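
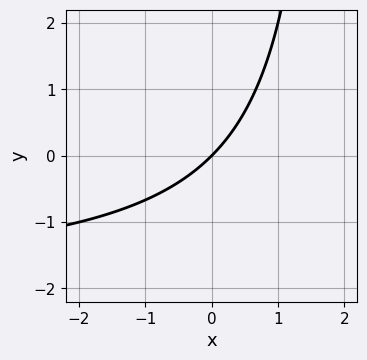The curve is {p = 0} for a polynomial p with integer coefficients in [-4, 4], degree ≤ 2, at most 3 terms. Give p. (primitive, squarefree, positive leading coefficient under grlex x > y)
x*y + 2*x - 2*y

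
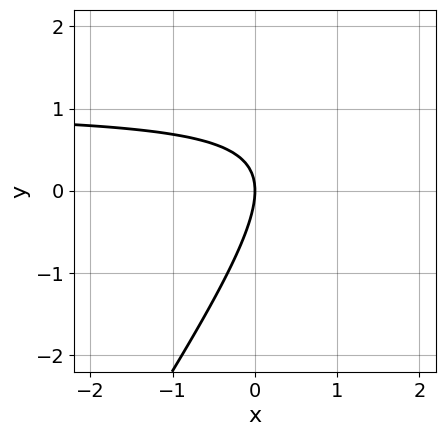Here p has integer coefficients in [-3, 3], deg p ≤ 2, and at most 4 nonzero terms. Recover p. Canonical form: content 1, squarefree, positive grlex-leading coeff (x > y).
1. Degree: a generic line meets the curve in up to 2 points, so deg p = 2.
2. From the axis intercepts and sections: one x-axis crossing is at x = 0; it crosses the y-axis at the gridline y = 0.
3. Assembling these constraints gives the stated polynomial.

3*x*y - 2*y^2 - 3*x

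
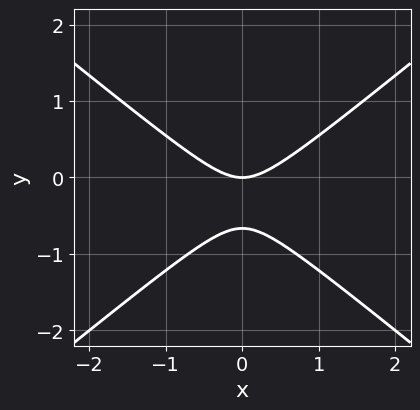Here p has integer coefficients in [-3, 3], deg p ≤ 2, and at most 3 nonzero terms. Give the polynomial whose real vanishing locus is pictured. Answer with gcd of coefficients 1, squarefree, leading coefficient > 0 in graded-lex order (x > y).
(a) deg p = 2. A generic line meets the curve in up to 2 points.
(b) Symmetries: mirror symmetry x ↦ −x ⇒ only even powers of x.
(c) From the axis intercepts and sections: one x-axis crossing is at x = 0; it meets the y-axis at y = 0 (among the integer gridlines).
(d) Assembling these constraints gives the stated polynomial.

2*x^2 - 3*y^2 - 2*y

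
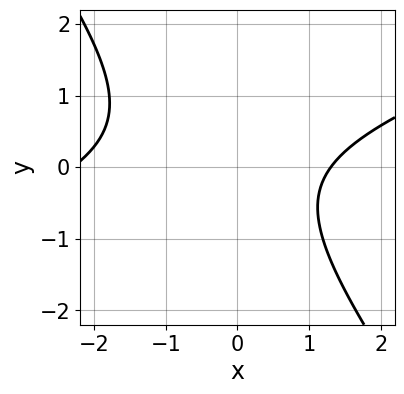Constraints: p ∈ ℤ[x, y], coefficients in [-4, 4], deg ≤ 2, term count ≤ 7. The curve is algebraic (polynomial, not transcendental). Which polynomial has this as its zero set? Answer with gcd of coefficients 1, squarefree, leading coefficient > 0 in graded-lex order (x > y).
x^2 - 2*x*y - 2*y^2 + x - 3

First, deg p = 2. The shape is more complex than any degree-1 curve.
Then, checking where it meets the axes: no y-intercept at any integer in the box.
Finally, assembling these constraints gives the stated polynomial.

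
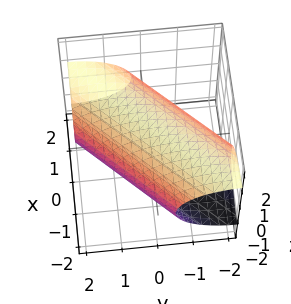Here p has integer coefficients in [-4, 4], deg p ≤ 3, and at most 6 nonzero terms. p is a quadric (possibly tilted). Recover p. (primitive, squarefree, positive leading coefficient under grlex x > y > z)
x^2 - 2*x*y + y^2 + 2*z^2 - 3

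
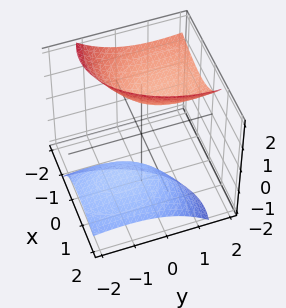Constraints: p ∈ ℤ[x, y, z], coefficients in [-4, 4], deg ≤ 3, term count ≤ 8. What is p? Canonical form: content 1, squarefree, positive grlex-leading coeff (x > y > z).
First, there are 2 components. They look like related sheets of one shape, so recover p as a whole.
Next, degree: no degree-1 surface has this shape, so deg p = 2.
Then, from the visible intercepts: the surface avoids every integer x-axis point in the box; no y-intercept at any integer in the box.
Finally, solving for integer coefficients yields p as stated.

2*x^2 + 3*x*z + y^2 - 2*y*z - z^2 + 2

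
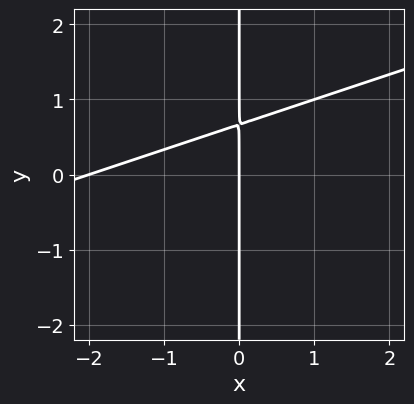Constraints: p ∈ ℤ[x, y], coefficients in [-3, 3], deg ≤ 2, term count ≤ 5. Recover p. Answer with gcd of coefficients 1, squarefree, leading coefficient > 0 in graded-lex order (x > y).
x^2 - 3*x*y + 2*x

1. Degree: no degree-1 curve has this shape, so deg p = 2.
2. From the axis intercepts and sections: every point of the y-axis in the box is on the curve; the x-axis gridline crossings are at x ∈ {-2, 0}.
3. Together with the visible shape, these determine p as stated.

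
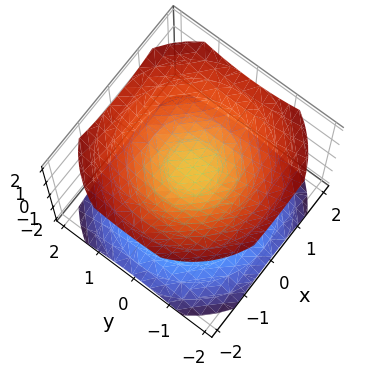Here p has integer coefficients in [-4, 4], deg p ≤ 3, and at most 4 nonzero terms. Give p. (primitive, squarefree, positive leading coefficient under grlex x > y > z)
2*x^2 + 2*y^2 - 3*z^2 + 1

(a) The picture has 2 separate pieces. They look like related sheets of one shape, so recover p as a whole.
(b) Degree: a generic line meets the surface in up to 2 points, so deg p = 2.
(c) Symmetries: every cross-section ⟂ z is a circle, so x, y appear only via x² + y².
(d) Against the integer gridlines: the surface avoids every integer y-axis point in the box; no x-intercept at any integer in the box; a circular section at z = -1 has radius exactly 1.
(e) Fitting integer coefficients to these (and the overall shape) gives p.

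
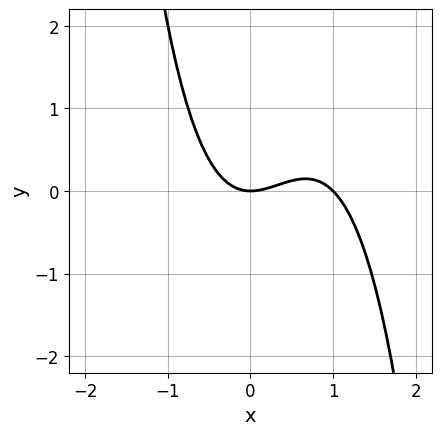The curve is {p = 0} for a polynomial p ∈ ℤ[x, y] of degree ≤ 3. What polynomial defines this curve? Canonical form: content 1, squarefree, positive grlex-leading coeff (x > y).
1. The degree is 3 — no degree-2 curve has this shape.
2. Observable constraints: it meets the y-axis at y = 0 (among the integer gridlines); the x-axis gridline crossings are at x ∈ {0, 1}.
3. Solving for integer coefficients yields p as stated.

x^3 - x^2 + y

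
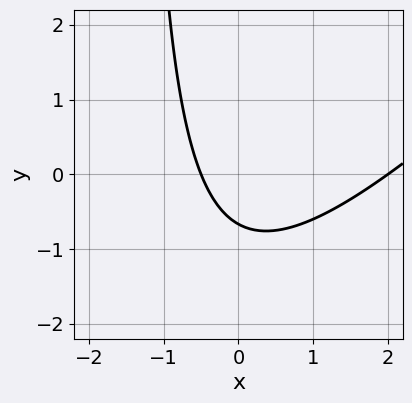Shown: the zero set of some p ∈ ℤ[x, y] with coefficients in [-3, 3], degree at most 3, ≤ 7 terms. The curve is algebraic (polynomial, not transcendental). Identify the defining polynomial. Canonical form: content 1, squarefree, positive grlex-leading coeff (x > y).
2*x^2 - 2*x*y - 3*x - 3*y - 2

(a) The degree is 2 — a generic line meets the curve in up to 2 points.
(b) Observable constraints: one x-axis crossing is at x = 2.
(c) Assembling these constraints gives the stated polynomial.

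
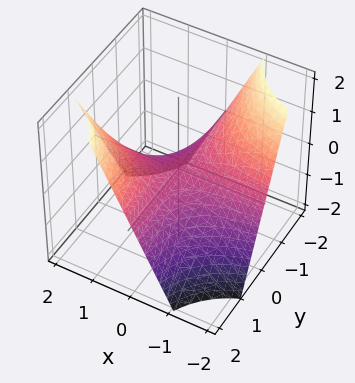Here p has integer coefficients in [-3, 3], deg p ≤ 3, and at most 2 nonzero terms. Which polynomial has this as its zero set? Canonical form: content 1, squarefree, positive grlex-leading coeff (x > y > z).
x*y - z

1. deg p = 2.
2. From the visible intercepts: it crosses the z-axis at the gridline z = 0; every point of the x-axis in the box is on the surface.
3. Solving for integer coefficients yields p as stated.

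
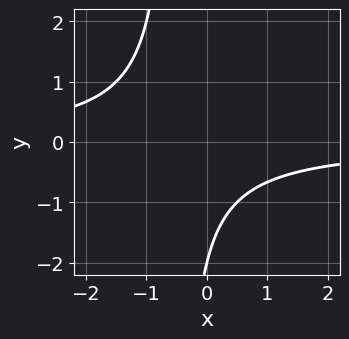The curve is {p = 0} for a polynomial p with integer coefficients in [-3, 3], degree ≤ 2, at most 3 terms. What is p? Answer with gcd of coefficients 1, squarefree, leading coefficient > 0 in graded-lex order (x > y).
1. deg p = 2. A generic line meets the curve in up to 2 points.
2. Observable constraints: it meets the y-axis at y = -2 (among the integer gridlines); the curve avoids every integer x-axis point in the box.
3. The integer polynomial consistent with all of this is the stated p.

2*x*y + y + 2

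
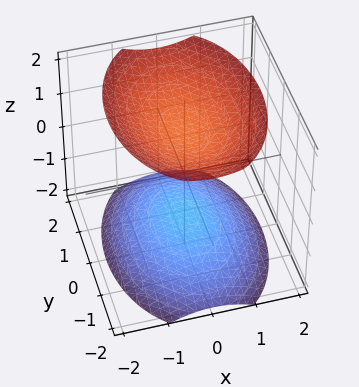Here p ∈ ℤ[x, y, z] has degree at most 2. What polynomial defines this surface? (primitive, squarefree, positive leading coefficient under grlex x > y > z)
First, the picture has 2 separate pieces. They look like related sheets of one shape, so recover p as a whole.
Then, the degree is 2 — two separate bowl-shaped sheets opening away from each other; a quadric.
Next, symmetries: the z ↦ −z reflection is a symmetry, so z appears only in even powers; mirror symmetry y ↦ −y ⇒ only even powers of y; it's symmetric under x → −x, forcing even powers of x.
Next, from the axis intercepts and sections: the surface avoids every integer x-axis point in the box; no y-intercept at any integer in the box.
Finally, the integer polynomial consistent with all of this is the stated p.

2*x^2 + y^2 - 2*z^2 + 3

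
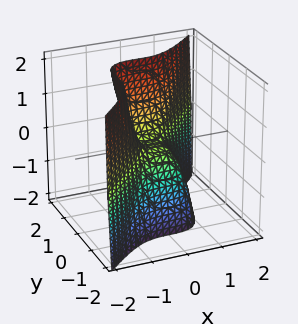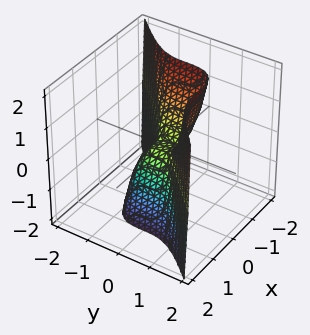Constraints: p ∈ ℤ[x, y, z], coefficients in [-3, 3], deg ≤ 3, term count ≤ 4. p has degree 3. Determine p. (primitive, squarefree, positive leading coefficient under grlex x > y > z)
Degree: no degree-2 surface has this shape, so deg p = 3.
Reading off the gridlines: one z-axis crossing is at z = 0; it crosses the y-axis at the gridline y = 0; it meets the x-axis at x = 0 (among the integer gridlines).
Fitting integer coefficients to these (and the overall shape) gives p.

2*x^3 - 2*y^3 + z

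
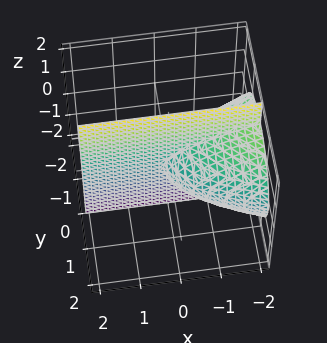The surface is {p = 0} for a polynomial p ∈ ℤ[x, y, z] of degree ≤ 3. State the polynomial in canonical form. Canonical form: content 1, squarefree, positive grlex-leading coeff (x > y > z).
3*y^3 + 3*y*z^2 + 3*x*y + 2*y*z

First, there are 2 components.
Then, the degree is 3 — the shape is more complex than any degree-2 surface.
Next, reading off the gridlines: one y-axis crossing is at y = 0; the visible x-axis segment lies entirely on the surface; the visible z-axis segment lies entirely on the surface.
Finally, putting this together gives p.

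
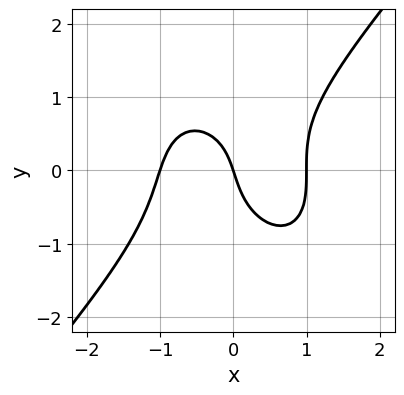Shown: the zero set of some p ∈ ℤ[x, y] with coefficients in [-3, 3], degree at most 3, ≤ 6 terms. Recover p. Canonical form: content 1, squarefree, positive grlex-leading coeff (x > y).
3*x^3 - 2*y^3 + x*y - 3*x - y

(a) The degree is 3 — a generic line meets the curve in up to 3 points.
(b) Reading off the gridlines: among the integer gridlines, it crosses the x-axis at x ∈ {-1, 0, 1}; it meets the y-axis at y = 0 (among the integer gridlines).
(c) Putting this together gives p.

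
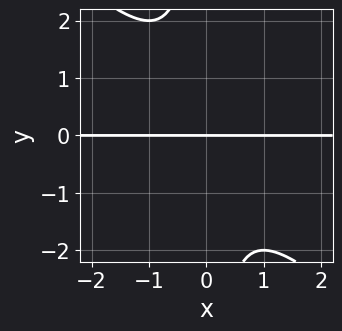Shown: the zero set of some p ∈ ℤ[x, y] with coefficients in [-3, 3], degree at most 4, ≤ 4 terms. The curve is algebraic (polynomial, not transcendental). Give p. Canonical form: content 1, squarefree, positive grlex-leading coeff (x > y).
deg p = 3. A generic line meets the curve in up to 3 points.
From the visible intercepts: it crosses the y-axis at the gridline y = 0; every point of the x-axis in the box is on the curve.
These observations pin down the coefficients.

x^2*y + x*y^2 + y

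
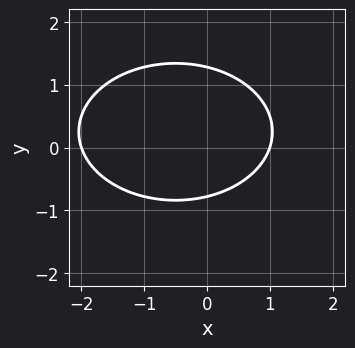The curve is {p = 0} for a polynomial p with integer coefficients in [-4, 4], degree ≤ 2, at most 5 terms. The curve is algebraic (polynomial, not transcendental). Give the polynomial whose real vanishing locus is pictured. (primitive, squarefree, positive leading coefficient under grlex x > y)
x^2 + 2*y^2 + x - y - 2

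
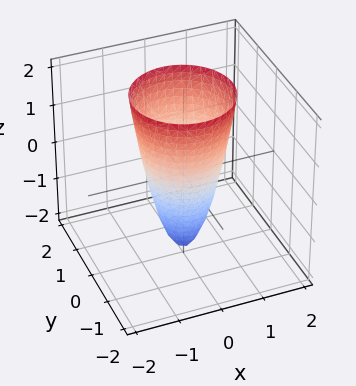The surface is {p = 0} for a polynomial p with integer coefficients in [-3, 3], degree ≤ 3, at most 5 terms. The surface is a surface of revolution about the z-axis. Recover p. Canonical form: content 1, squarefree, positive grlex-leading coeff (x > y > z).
The degree is 2 — the shape is more complex than any degree-1 surface.
Symmetries: rotational symmetry about the z-axis ⇒ p depends on x, y only through x² + y².
From the visible intercepts: a circular section at z = 2 has radius between 1 and 2; it crosses the z-axis at the gridline z = -2.
Assembling these constraints gives the stated polynomial.

3*x^2 + 3*y^2 - z - 2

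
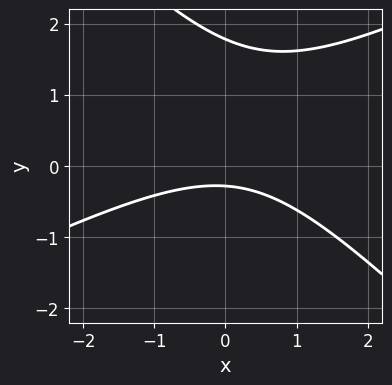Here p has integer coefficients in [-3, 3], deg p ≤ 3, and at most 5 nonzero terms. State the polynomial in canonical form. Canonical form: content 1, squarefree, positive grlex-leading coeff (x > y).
x^2 - x*y - 2*y^2 + 3*y + 1

1. deg p = 2. The shape is more complex than any degree-1 curve.
2. From the axis intercepts and sections: it misses every integer gridline on the x-axis.
3. Together with the visible shape, these determine p as stated.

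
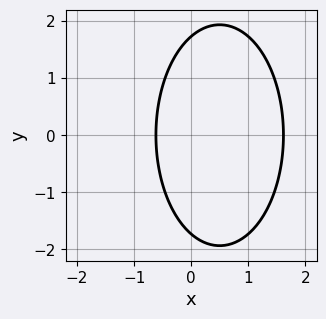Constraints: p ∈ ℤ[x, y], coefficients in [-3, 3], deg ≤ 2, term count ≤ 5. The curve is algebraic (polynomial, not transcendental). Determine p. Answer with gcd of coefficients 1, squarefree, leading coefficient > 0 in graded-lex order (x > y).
3*x^2 + y^2 - 3*x - 3

1. Degree: the shape is more complex than any degree-1 curve, so deg p = 2.
2. Symmetries: the y ↦ −y reflection is a symmetry, so y appears only in even powers.
3. Assembling these constraints gives the stated polynomial.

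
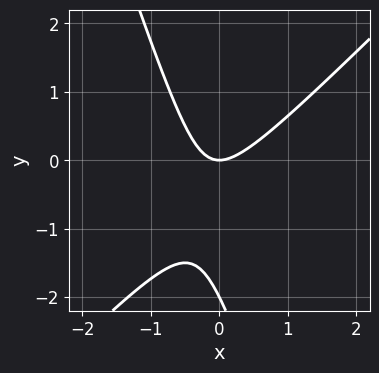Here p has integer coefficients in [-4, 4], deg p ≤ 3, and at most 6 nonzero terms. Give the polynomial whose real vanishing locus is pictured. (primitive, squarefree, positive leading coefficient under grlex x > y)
The degree is 2 — the shape is more complex than any degree-1 curve.
Reading off the gridlines: it crosses the x-axis at the gridline x = 0; the y-axis gridline crossings are at y ∈ {-2, 0}.
These observations pin down the coefficients.

3*x^2 - 2*x*y - y^2 - 2*y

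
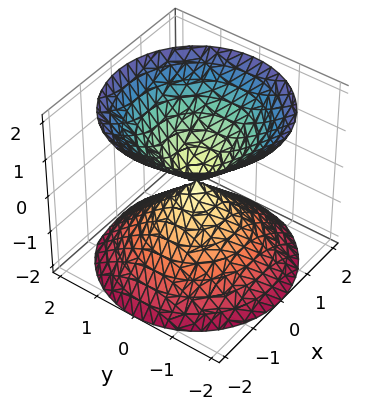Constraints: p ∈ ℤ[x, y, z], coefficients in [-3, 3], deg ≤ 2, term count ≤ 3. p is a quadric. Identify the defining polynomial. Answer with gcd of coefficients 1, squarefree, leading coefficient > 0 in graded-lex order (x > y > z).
1. There are 2 components. They look like related sheets of one shape, so recover p as a whole.
2. The degree is 2 — a double cone through the origin; a quadric.
3. Symmetries: it's symmetric under z → −z, forcing even powers of z; the z-axis is an axis of rotation, so x and y enter only as x² + y².
4. Observable constraints: a circular section at z = 1 has radius exactly 1; it meets the x-axis at x = 0 (among the integer gridlines); one z-axis crossing is at z = 0.
5. Solving for integer coefficients yields p as stated.

x^2 + y^2 - z^2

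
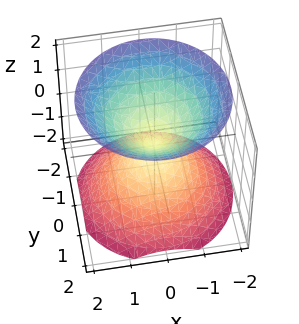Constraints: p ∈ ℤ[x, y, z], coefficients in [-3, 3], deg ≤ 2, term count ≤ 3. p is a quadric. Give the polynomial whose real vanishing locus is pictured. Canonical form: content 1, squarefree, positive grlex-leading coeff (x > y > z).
(a) The picture has 2 separate pieces.
(b) The degree is 2 — a double cone through the origin; a quadric.
(c) Symmetries: it's symmetric under z → −z, forcing even powers of z; every cross-section ⟂ z is a circle, so x, y appear only via x² + y².
(d) Checking where it meets the axes: one x-axis crossing is at x = 0; a circular section at z = 1 has radius exactly 1.
(e) Putting this together gives p.

x^2 + y^2 - z^2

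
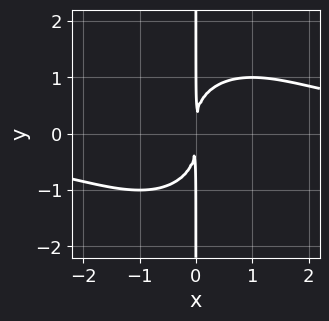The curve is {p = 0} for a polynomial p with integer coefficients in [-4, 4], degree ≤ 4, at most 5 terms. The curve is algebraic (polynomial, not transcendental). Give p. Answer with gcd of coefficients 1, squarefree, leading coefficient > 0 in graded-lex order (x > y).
x^3*y + x*y^3 - 2*x^2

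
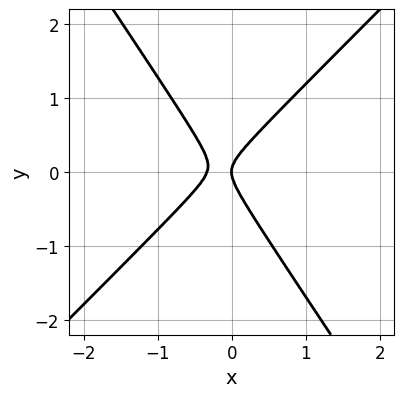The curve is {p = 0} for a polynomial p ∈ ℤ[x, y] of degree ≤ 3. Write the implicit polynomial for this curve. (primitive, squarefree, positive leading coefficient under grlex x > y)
3*x^2 - x*y - 2*y^2 + x

First, degree: no degree-1 curve has this shape, so deg p = 2.
Then, against the integer gridlines: it meets the x-axis at x = 0 (among the integer gridlines); one y-axis crossing is at y = 0.
Finally, the integer polynomial consistent with all of this is the stated p.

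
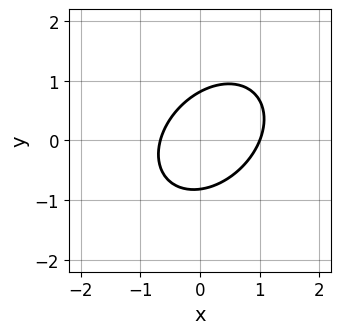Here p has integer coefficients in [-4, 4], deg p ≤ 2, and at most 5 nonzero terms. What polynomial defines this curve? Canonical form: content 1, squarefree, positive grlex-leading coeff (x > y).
First, the degree is 2 — a generic line meets the curve in up to 2 points.
Next, from the visible intercepts: it meets the x-axis at x = 1 (among the integer gridlines).
Finally, assembling these constraints gives the stated polynomial.

3*x^2 - 2*x*y + 3*y^2 - x - 2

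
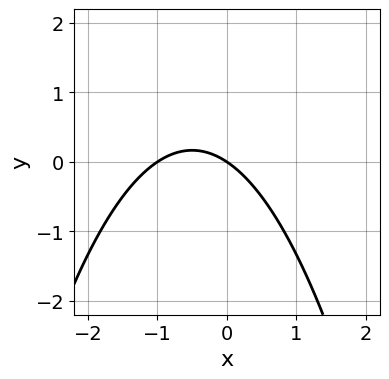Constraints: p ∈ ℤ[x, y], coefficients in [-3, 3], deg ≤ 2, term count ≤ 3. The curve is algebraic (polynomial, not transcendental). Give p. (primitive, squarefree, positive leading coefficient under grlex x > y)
2*x^2 + 2*x + 3*y

(a) deg p = 2. No degree-1 curve has this shape.
(b) From the visible intercepts: it meets the y-axis at y = 0 (among the integer gridlines); the x-axis gridline crossings are at x ∈ {-1, 0}.
(c) Assembling these constraints gives the stated polynomial.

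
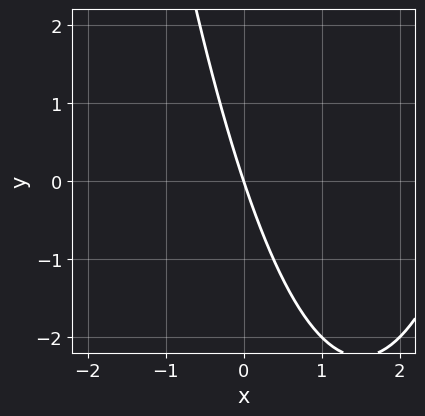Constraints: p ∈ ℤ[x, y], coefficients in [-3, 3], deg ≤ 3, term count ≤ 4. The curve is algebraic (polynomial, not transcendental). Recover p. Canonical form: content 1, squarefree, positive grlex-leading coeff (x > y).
x^2 - 3*x - y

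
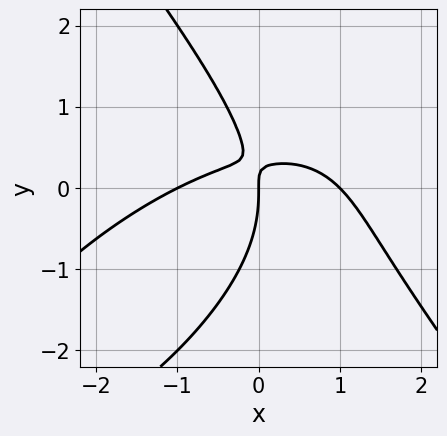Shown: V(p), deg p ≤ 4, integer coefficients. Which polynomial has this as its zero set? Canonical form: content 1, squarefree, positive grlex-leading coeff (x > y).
(a) Degree: no degree-2 curve has this shape, so deg p = 3.
(b) Checking where it meets the axes: one y-axis crossing is at y = 0; among the integer gridlines, it crosses the x-axis at x ∈ {-1, 0, 1}.
(c) These observations pin down the coefficients.

x^3 - x^2*y + y^3 + 3*x*y - x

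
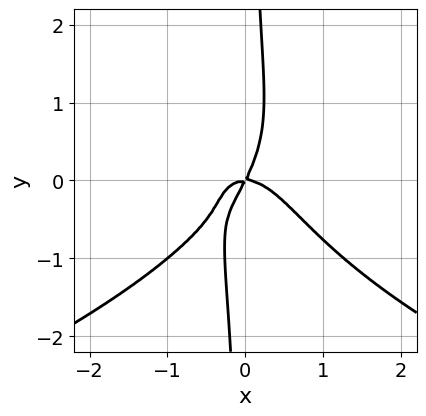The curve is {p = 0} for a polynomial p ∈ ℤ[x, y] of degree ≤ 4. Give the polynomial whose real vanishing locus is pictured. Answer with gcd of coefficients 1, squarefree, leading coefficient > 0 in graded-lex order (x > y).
2*x*y^3 + 3*x^3 + 2*x*y - y^2

deg p = 4. The shape is more complex than any degree-3 curve.
Observable constraints: it meets the y-axis at y = 0 (among the integer gridlines); it crosses the x-axis at the gridline x = 0.
Fitting integer coefficients to these (and the overall shape) gives p.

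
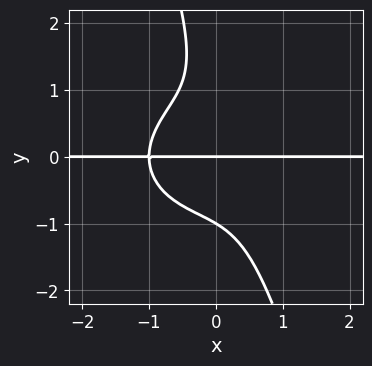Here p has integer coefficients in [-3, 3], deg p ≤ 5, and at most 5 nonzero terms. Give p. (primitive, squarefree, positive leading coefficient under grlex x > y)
1. The degree is 4 — the shape is more complex than any degree-3 curve.
2. Reading off the gridlines: the visible x-axis segment lies entirely on the curve; among the integer gridlines, it crosses the y-axis at y ∈ {-1, 0}.
3. Putting this together gives p.

2*x^3*y + 3*x*y^3 + y^4 - y^3 + 2*y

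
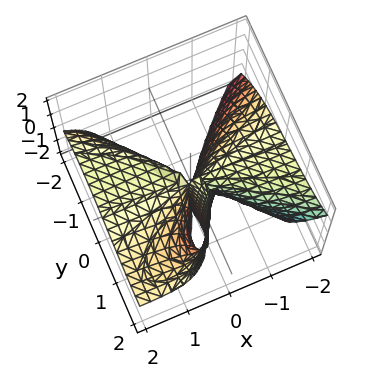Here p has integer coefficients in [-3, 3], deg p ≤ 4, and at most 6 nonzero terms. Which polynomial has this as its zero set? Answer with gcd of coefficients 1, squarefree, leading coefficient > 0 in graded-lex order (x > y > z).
1. deg p = 3. A generic line meets the surface in up to 3 points.
2. From the visible intercepts: one y-axis crossing is at y = 1; every point of the x-axis in the box is on the surface; the visible z-axis segment lies entirely on the surface.
3. Solving for integer coefficients yields p as stated.

3*x^2*z - y^3 + 2*x*y + y^2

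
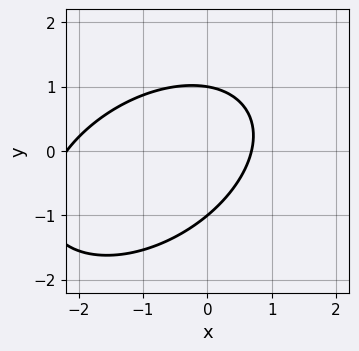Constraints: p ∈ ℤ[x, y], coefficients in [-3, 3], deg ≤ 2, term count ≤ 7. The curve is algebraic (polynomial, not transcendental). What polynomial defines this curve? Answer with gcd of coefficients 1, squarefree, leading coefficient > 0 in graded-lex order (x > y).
2*x^2 - 2*x*y + 3*y^2 + 3*x - 3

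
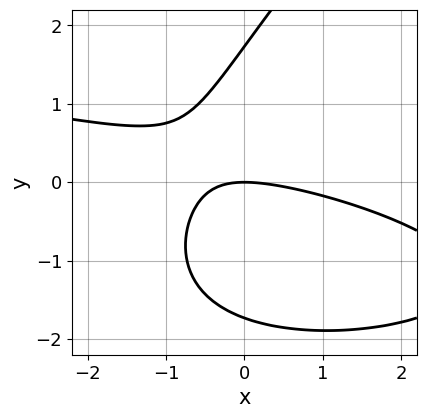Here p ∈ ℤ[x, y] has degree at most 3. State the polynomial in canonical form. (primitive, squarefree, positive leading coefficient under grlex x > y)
Degree: a generic line meets the curve in up to 3 points, so deg p = 3.
Against the integer gridlines: one x-axis crossing is at x = 0; one y-axis crossing is at y = 0.
Assembling these constraints gives the stated polynomial.

x*y^2 - y^3 + x^2 + 3*x*y + 3*y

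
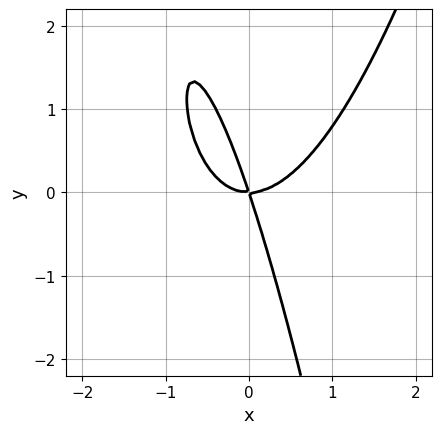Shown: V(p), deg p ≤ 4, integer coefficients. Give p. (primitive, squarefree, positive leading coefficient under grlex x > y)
(a) deg p = 3.
(b) Observable constraints: it crosses the y-axis at the gridline y = 0; it meets the x-axis at x = 0 (among the integer gridlines).
(c) The integer polynomial consistent with all of this is the stated p.

3*x^3 - 3*x*y - y^2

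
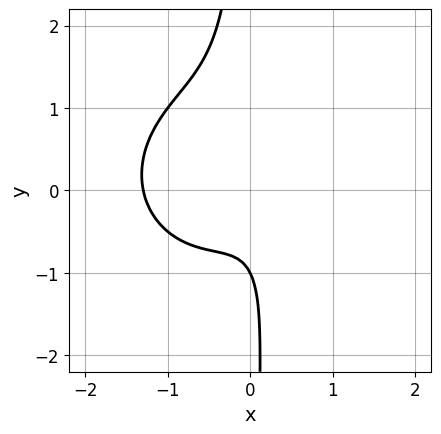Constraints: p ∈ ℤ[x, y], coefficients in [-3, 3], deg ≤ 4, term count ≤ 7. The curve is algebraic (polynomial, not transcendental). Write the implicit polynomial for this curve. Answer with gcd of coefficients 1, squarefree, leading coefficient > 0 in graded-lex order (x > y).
The degree is 3 — a generic line meets the curve in up to 3 points.
Checking where it meets the axes: it crosses the y-axis at the gridline y = -1.
These observations pin down the coefficients.

2*x^3 + 2*x*y^2 + 2*x^2 + y + 1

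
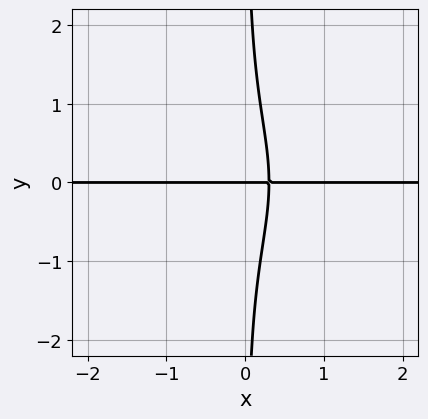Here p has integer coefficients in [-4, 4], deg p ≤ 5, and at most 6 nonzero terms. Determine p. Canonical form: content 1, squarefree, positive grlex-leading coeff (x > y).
2*x*y^3 + x^2*y + 3*x*y - y

(a) deg p = 4.
(b) Checking where it meets the axes: the visible x-axis segment lies entirely on the curve; it meets the y-axis at y = 0 (among the integer gridlines).
(c) Fitting integer coefficients to these (and the overall shape) gives p.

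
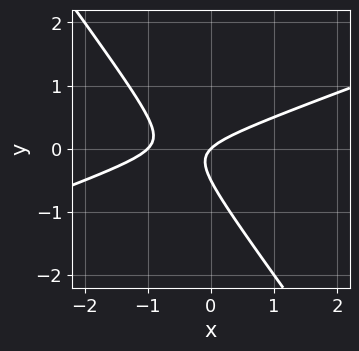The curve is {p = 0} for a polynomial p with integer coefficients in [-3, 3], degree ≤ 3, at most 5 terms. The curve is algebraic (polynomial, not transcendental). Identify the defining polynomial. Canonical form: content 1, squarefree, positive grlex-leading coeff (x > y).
x^2 - 2*x*y - 2*y^2 + x - y

1. The degree is 2 — a generic line meets the curve in up to 2 points.
2. Checking where it meets the axes: the x-axis gridline crossings are at x ∈ {-1, 0}; one y-axis crossing is at y = 0.
3. Solving for integer coefficients yields p as stated.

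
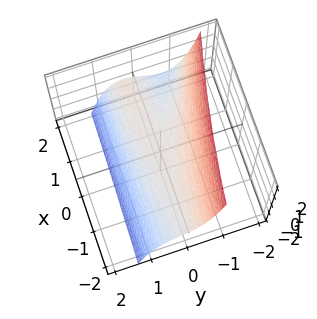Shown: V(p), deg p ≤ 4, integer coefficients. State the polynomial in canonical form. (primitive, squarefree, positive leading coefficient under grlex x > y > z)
x*y^2 + 3*y^3 - x*y + 3*z

The degree is 3 — no degree-2 surface has this shape.
Reading off the gridlines: one y-axis crossing is at y = 0; the visible x-axis segment lies entirely on the surface.
The integer polynomial consistent with all of this is the stated p.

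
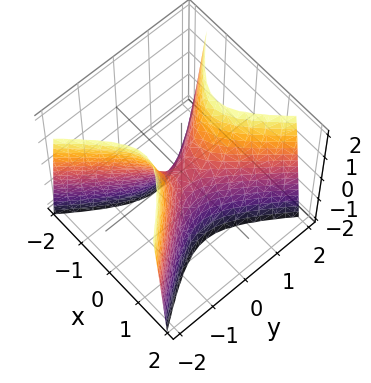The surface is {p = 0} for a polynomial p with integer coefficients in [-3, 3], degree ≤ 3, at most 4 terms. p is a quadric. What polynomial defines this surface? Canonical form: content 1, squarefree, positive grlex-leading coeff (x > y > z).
3*x^2 - 2*y^2 + z

First, degree: a hyperbolic paraboloid; a quadric, so deg p = 2.
Next, symmetries: it's symmetric under y → −y, forcing even powers of y; the x ↦ −x reflection is a symmetry, so x appears only in even powers.
Then, observable constraints: one z-axis crossing is at z = 0; one y-axis crossing is at y = 0; it meets the x-axis at x = 0 (among the integer gridlines).
Finally, these observations pin down the coefficients.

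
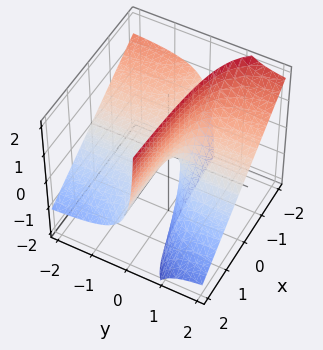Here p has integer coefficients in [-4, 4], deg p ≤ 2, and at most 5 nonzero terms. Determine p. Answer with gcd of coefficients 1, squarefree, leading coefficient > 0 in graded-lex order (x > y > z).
deg p = 2. A generic line meets the surface in up to 2 points.
Checking where it meets the axes: it meets the z-axis at z = 0 (among the integer gridlines); every point of the y-axis in the box is on the surface.
Solving for integer coefficients yields p as stated. Check: (1, 0, 0) on the x-axis lies on the surface, and p(1, 0, 0) = 0. ✓

2*x*y + 3*y*z - z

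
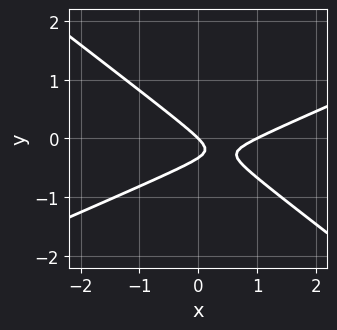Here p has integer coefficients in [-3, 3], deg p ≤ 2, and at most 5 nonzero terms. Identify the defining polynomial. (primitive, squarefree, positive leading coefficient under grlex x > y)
Degree: a generic line meets the curve in up to 2 points, so deg p = 2.
From the visible intercepts: it meets the y-axis at y = 0 (among the integer gridlines); among the integer gridlines, it crosses the x-axis at x ∈ {0, 1}.
The integer polynomial consistent with all of this is the stated p.

x^2 - x*y - 3*y^2 - x - y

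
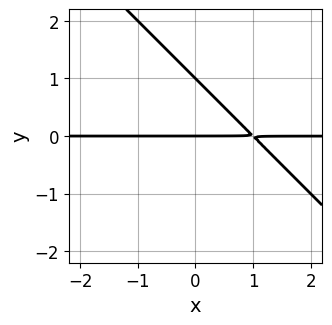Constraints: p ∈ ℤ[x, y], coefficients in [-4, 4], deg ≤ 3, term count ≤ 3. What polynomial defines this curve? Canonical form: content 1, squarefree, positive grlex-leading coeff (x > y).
x*y + y^2 - y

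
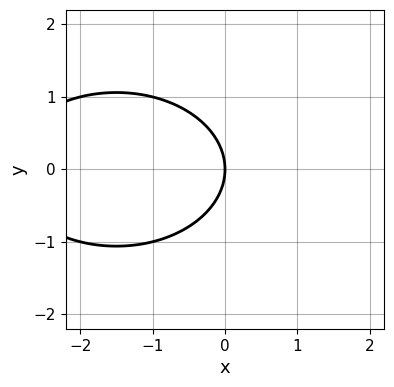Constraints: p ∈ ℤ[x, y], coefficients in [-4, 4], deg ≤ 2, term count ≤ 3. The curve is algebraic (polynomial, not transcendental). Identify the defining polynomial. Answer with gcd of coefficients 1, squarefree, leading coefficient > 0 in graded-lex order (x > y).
x^2 + 2*y^2 + 3*x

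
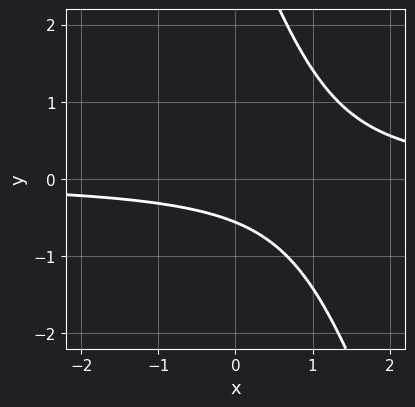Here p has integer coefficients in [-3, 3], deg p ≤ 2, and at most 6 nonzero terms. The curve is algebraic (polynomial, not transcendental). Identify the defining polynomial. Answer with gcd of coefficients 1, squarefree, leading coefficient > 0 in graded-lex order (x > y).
3*x*y + y^2 - 3*y - 2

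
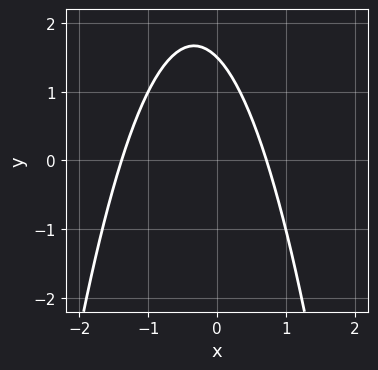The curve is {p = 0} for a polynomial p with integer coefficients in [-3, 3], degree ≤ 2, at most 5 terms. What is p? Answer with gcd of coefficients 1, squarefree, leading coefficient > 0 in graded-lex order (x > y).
3*x^2 + 2*x + 2*y - 3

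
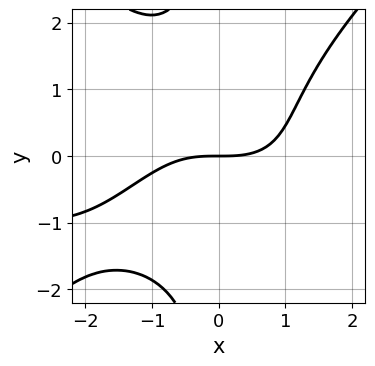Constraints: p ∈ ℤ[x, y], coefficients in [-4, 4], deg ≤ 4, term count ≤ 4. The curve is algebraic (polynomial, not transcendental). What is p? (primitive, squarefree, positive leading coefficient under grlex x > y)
(a) Degree: a generic line meets the curve in up to 4 points, so deg p = 4.
(b) From the visible intercepts: it crosses the x-axis at the gridline x = 0; it crosses the y-axis at the gridline y = 0.
(c) Solving for integer coefficients yields p as stated.

x^3*y - x*y^3 + x^3 - 3*y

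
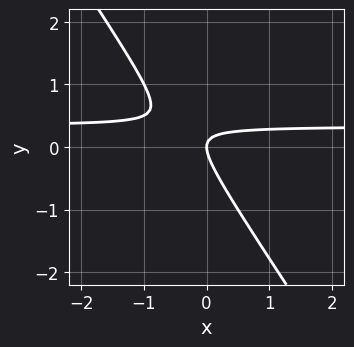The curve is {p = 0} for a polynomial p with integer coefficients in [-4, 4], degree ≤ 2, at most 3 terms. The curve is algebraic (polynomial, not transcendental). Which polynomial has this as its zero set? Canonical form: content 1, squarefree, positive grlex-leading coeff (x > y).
(a) deg p = 2. No degree-1 curve has this shape.
(b) Observable constraints: it meets the x-axis at x = 0 (among the integer gridlines); it crosses the y-axis at the gridline y = 0.
(c) Assembling these constraints gives the stated polynomial.

3*x*y + 2*y^2 - x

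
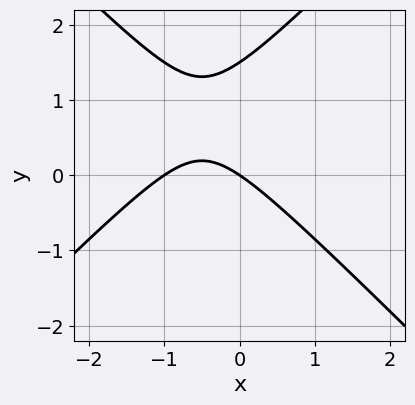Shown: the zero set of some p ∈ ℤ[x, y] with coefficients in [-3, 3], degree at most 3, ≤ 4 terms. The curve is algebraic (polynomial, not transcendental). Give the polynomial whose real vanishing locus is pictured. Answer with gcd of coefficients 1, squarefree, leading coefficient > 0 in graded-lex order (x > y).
2*x^2 - 2*y^2 + 2*x + 3*y

1. Degree: no degree-1 curve has this shape, so deg p = 2.
2. Reading off the gridlines: among the integer gridlines, it crosses the x-axis at x ∈ {-1, 0}; it meets the y-axis at y = 0 (among the integer gridlines).
3. Putting this together gives p.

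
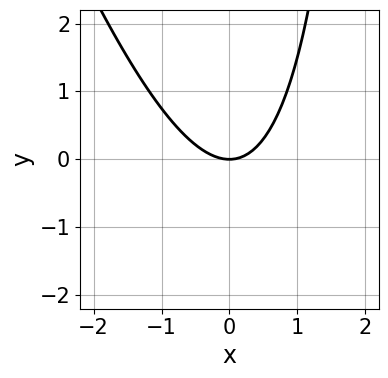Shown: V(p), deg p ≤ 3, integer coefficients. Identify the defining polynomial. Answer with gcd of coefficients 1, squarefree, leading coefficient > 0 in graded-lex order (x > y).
(a) deg p = 2. A generic line meets the curve in up to 2 points.
(b) From the visible intercepts: it crosses the x-axis at the gridline x = 0; it meets the y-axis at y = 0 (among the integer gridlines).
(c) Fitting integer coefficients to these (and the overall shape) gives p.

3*x^2 + x*y - 3*y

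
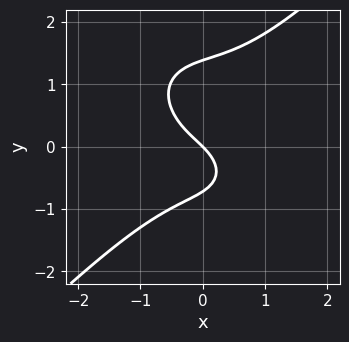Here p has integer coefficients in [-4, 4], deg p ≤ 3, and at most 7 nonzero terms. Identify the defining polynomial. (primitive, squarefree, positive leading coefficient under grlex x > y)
The degree is 3 — no degree-2 curve has this shape.
Against the integer gridlines: it meets the x-axis at x = 0 (among the integer gridlines); it crosses the y-axis at the gridline y = 0.
Solving for integer coefficients yields p as stated.

3*x^3 - 3*y^3 + 2*y^2 + 3*x + 3*y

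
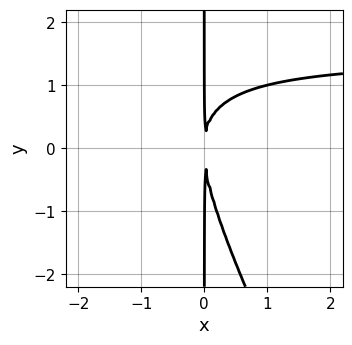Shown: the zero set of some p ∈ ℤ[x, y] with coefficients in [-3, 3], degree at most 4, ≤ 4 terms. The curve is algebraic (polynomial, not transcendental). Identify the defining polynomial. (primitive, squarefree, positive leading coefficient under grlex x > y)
Degree: no degree-2 curve has this shape, so deg p = 3.
From the axis intercepts and sections: every point of the y-axis in the box is on the curve.
Assembling these constraints gives the stated polynomial.

2*x^2*y + x*y^2 - 3*x^2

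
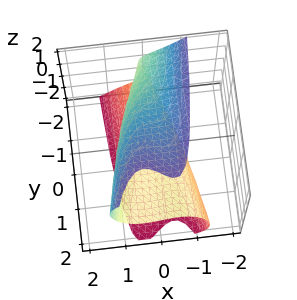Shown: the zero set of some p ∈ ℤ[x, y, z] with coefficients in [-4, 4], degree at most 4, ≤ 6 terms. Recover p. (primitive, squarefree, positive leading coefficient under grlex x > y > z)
3*x^3 + z^3 - x*y - y*z - 3*z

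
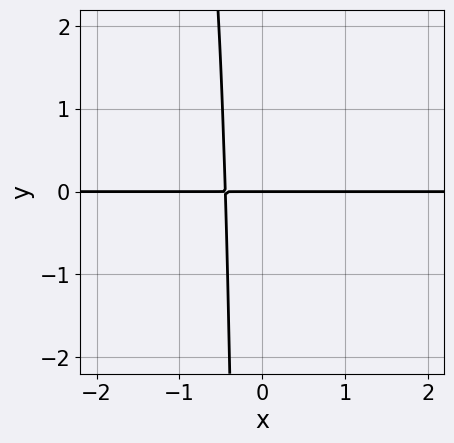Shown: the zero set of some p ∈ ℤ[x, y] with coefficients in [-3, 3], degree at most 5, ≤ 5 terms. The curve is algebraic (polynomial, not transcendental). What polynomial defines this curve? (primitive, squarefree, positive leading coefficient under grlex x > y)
(a) Degree: a generic line meets the curve in up to 4 points, so deg p = 4.
(b) Reading off the gridlines: it crosses the y-axis at the gridline y = 0; the visible x-axis segment lies entirely on the curve.
(c) Matching integer coefficients to the picture gives p.

3*x^3*y + x^2*y^2 - 2*x^2*y + 3*x*y + 2*y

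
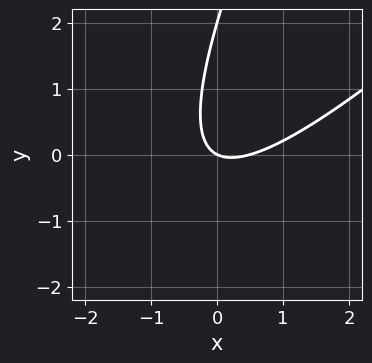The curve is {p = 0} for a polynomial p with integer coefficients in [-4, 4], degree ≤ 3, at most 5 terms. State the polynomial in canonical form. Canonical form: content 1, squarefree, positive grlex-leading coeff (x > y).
2*x^2 - 3*x*y + y^2 - x - 2*y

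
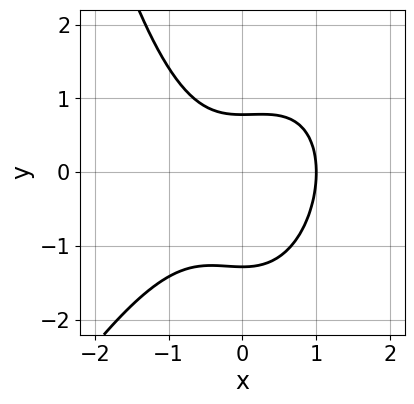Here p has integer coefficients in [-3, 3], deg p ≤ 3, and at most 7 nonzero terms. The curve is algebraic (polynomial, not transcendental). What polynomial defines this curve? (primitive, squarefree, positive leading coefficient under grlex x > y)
2*x^3 - x^2*y + 2*y^2 + y - 2

(a) Degree: no degree-2 curve has this shape, so deg p = 3.
(b) Observable constraints: one x-axis crossing is at x = 1.
(c) Putting this together gives p.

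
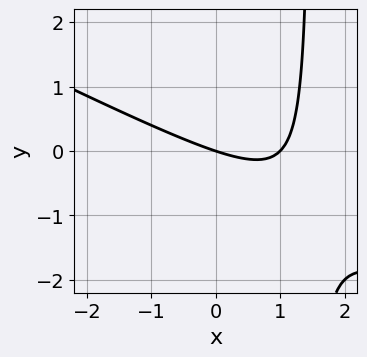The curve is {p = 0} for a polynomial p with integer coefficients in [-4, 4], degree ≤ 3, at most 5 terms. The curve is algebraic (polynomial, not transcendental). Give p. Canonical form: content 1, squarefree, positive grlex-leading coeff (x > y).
x^2 + 2*x*y - x - 3*y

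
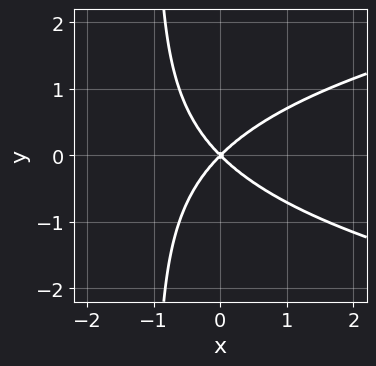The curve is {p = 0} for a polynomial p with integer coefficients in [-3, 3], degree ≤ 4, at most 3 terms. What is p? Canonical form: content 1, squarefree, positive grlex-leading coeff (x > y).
(a) Degree: a generic line meets the curve in up to 3 points, so deg p = 3.
(b) Symmetries: the y ↦ −y reflection is a symmetry, so y appears only in even powers.
(c) From the visible intercepts: one y-axis crossing is at y = 0; it meets the x-axis at x = 0 (among the integer gridlines).
(d) Putting this together gives p.

x*y^2 - x^2 + y^2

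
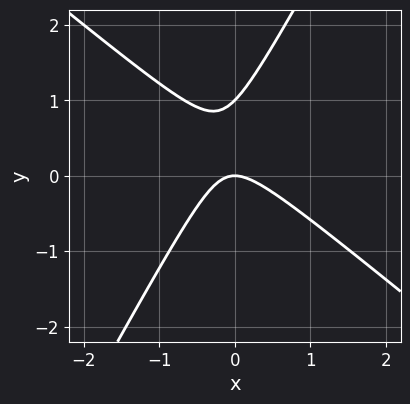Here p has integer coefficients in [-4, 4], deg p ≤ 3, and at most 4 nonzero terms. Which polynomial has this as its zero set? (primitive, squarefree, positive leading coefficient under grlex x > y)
1. The degree is 2 — a generic line meets the curve in up to 2 points.
2. From the axis intercepts and sections: it meets the x-axis at x = 0 (among the integer gridlines); the y-axis gridline crossings are at y ∈ {0, 1}.
3. Putting this together gives p.

3*x^2 + 2*x*y - 2*y^2 + 2*y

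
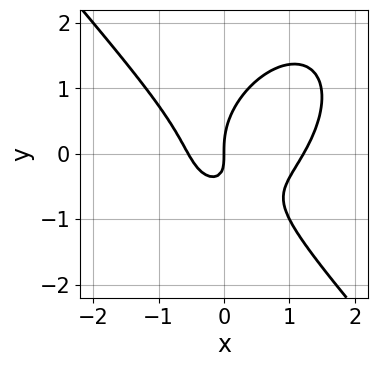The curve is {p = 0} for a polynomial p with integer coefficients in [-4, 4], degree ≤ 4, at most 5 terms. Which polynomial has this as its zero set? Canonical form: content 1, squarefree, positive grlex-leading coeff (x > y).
3*x^3 + 2*y^3 - 2*x^2 - 3*x*y - 2*x

1. The degree is 3 — a generic line meets the curve in up to 3 points.
2. Checking where it meets the axes: one y-axis crossing is at y = 0; one x-axis crossing is at x = 0.
3. Solving for integer coefficients yields p as stated.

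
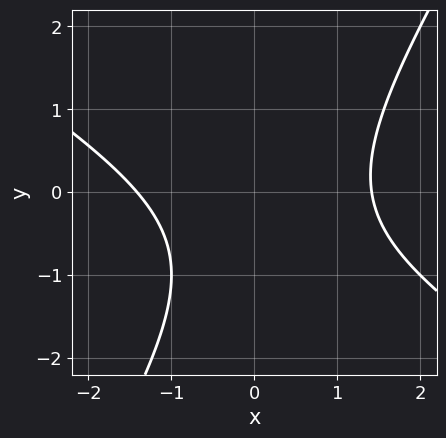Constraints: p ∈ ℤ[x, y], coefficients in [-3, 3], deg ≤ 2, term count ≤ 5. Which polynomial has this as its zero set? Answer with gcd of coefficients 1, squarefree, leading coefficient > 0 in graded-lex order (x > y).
1. The degree is 2 — a generic line meets the curve in up to 2 points.
2. Checking where it meets the axes: the curve avoids every integer y-axis point in the box.
3. Putting this together gives p.

x^2 + x*y - y^2 - y - 2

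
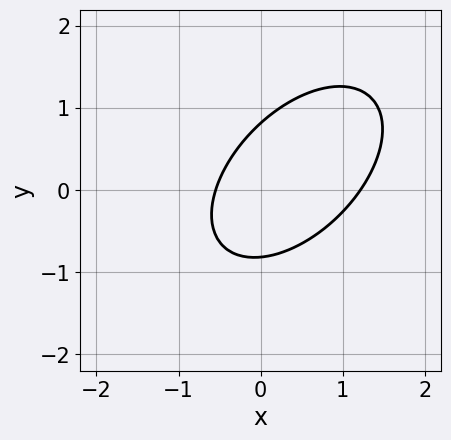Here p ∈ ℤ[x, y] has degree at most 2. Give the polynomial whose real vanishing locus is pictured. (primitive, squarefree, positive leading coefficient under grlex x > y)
1. Degree: a generic line meets the curve in up to 2 points, so deg p = 2.
2. The integer polynomial consistent with all of this is the stated p.

3*x^2 - 3*x*y + 3*y^2 - 2*x - 2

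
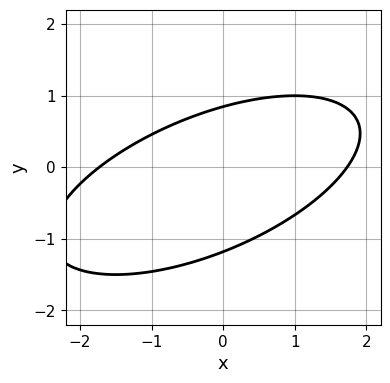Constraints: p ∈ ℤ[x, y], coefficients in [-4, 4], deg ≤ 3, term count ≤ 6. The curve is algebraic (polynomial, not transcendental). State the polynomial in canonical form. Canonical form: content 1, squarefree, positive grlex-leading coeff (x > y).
x^2 - 2*x*y + 3*y^2 + y - 3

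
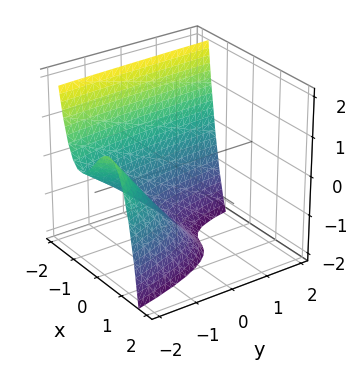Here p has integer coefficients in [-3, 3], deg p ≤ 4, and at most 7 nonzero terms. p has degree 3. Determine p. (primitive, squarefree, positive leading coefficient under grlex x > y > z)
2*x^3 + x*y + 2*y + 2*z + 3

1. The degree is 3 — the shape is more complex than any degree-2 surface.
2. Matching integer coefficients to the picture gives p.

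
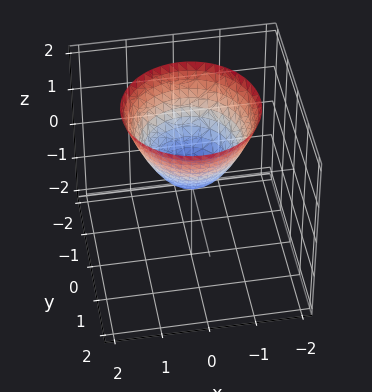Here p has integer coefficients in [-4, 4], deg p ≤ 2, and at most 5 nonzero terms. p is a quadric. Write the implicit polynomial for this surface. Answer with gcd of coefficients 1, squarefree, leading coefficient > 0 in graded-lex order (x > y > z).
1. Degree: a paraboloid; a quadric, so deg p = 2.
2. Symmetry: the surface is invariant under rotation about z: p = q(x² + y², z).
3. Reading off the gridlines: it meets the x-axis at x = 0 (among the integer gridlines); it crosses the z-axis at the gridline z = 0.
4. The integer polynomial consistent with all of this is the stated p.

x^2 + y^2 - z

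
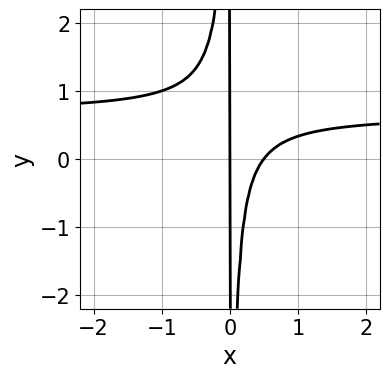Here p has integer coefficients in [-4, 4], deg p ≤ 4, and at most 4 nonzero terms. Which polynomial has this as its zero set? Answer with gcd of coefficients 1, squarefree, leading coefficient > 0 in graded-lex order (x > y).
First, deg p = 3.
Then, from the visible intercepts: the visible y-axis segment lies entirely on the curve; one x-axis crossing is at x = 0.
Finally, solving for integer coefficients yields p as stated.

3*x^2*y - 2*x^2 + x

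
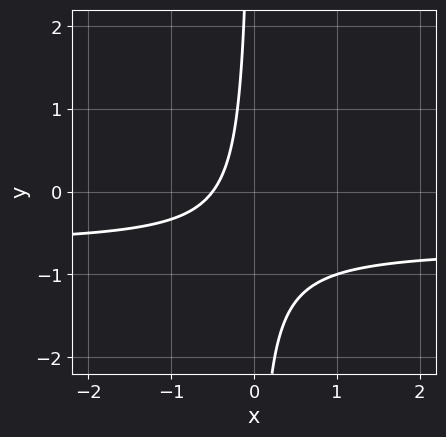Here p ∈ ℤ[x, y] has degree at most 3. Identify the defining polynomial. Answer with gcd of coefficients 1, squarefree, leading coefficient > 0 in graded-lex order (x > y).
3*x*y + 2*x + 1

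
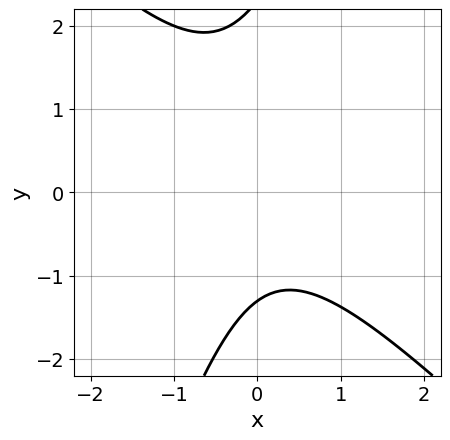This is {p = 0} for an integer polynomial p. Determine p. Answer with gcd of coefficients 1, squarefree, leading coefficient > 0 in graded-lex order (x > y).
3*x^2 + 2*x*y - y^2 + y + 3

1. The degree is 2 — no degree-1 curve has this shape.
2. From the visible intercepts: no x-intercept at any integer in the box.
3. Matching integer coefficients to the picture gives p.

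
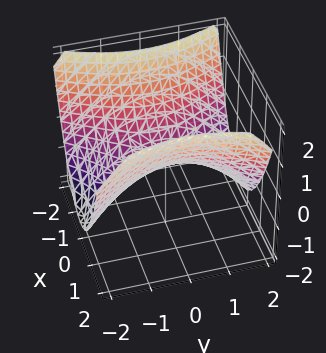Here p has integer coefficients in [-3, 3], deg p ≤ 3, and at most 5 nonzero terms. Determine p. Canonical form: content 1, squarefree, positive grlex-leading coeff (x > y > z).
2*x^2 - y^2 - 3*z

(a) The degree is 2 — a hyperbolic paraboloid; a quadric.
(b) Symmetries: it's symmetric under x → −x, forcing even powers of x; mirror symmetry y ↦ −y ⇒ only even powers of y.
(c) Reading off the gridlines: one y-axis crossing is at y = 0; one z-axis crossing is at z = 0; it meets the x-axis at x = 0 (among the integer gridlines).
(d) Assembling these constraints gives the stated polynomial.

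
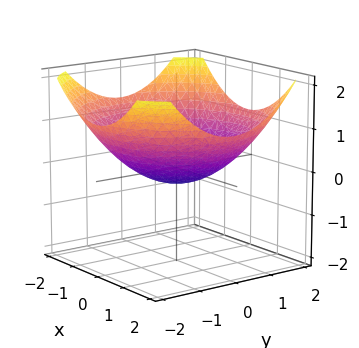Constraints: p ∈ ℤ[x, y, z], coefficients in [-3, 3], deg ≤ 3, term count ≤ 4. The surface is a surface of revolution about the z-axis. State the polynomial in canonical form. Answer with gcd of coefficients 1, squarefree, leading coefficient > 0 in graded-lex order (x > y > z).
x^2 + y^2 - 3*z - 1

First, degree: the shape is more complex than any degree-1 surface, so deg p = 2.
Next, by symmetry, the surface is invariant under rotation about z: p = q(x² + y², z).
Then, against the integer gridlines: the x-axis gridline crossings are at x ∈ {-1, 1}; a circular section at z = 0 has radius exactly 1.
Finally, together with the visible shape, these determine p as stated. Check: (0, 1, 0) on the y-axis lies on the surface, and p(0, 1, 0) = 0. ✓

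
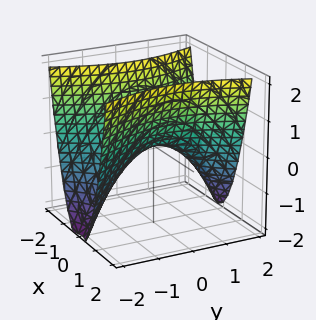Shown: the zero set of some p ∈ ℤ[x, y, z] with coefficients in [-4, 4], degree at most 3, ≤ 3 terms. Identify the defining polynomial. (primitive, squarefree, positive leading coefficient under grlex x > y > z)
First, deg p = 2. A saddle surface; a quadric.
Next, symmetries: mirror symmetry y ↦ −y ⇒ only even powers of y; the x ↦ −x reflection is a symmetry, so x appears only in even powers.
Next, against the integer gridlines: one y-axis crossing is at y = 0; it meets the x-axis at x = 0 (among the integer gridlines).
Finally, matching integer coefficients to the picture gives p.

3*x^2 - y^2 - 2*z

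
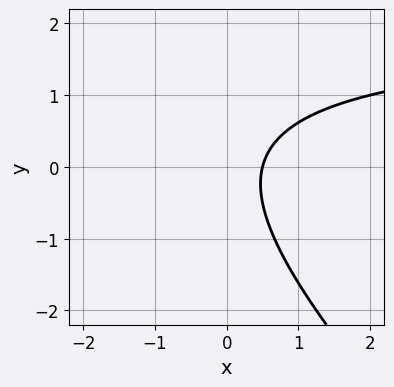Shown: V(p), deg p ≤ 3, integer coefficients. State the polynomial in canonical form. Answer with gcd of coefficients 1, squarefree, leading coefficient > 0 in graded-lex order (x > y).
First, deg p = 2. The shape is more complex than any degree-1 curve.
Next, from the visible intercepts: it misses every integer gridline on the y-axis.
Finally, assembling these constraints gives the stated polynomial.

x*y + y^2 - 2*x + 1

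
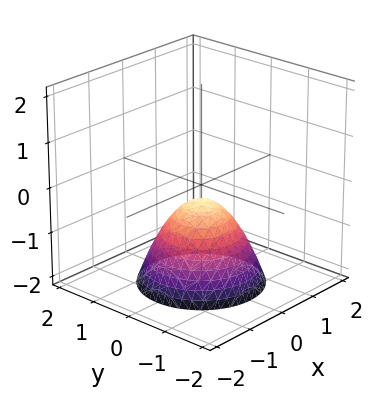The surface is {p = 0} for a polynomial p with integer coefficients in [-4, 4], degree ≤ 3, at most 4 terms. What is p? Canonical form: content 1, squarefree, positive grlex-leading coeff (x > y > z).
3*x^2 + 3*y^2 + 3*z + 1

(a) deg p = 2. The shape is more complex than any degree-1 surface.
(b) Symmetries: every cross-section ⟂ z is a circle, so x, y appear only via x² + y².
(c) From the axis intercepts and sections: a circular section at z = -2 has radius between 1 and 2; it misses every integer gridline on the x-axis.
(d) The integer polynomial consistent with all of this is the stated p.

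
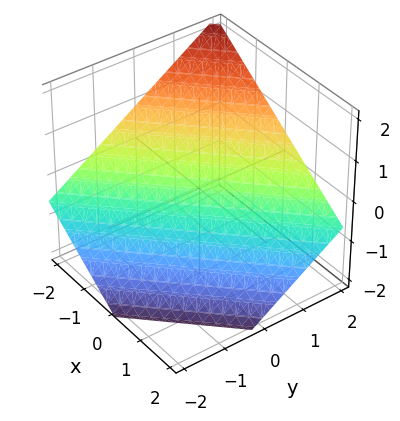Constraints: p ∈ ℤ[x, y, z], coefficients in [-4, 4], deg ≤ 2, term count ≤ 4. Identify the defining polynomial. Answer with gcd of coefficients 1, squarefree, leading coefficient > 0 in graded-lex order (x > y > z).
Degree: the surface is flat (a plane), so deg p = 1.
Reading off the gridlines: it meets the y-axis at y = 1 (among the integer gridlines); it crosses the x-axis at the gridline x = -1.
Fitting integer coefficients to these (and the overall shape) gives p.

2*x - 2*y + 3*z + 2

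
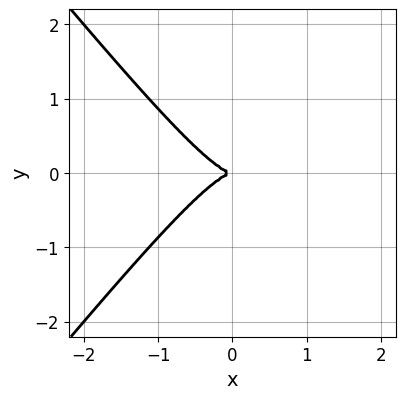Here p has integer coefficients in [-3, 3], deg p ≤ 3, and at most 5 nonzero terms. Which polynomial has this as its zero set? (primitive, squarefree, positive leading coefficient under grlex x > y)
First, degree: no degree-2 curve has this shape, so deg p = 3.
Next, symmetries: mirror symmetry y ↦ −y ⇒ only even powers of y.
Then, from the axis intercepts and sections: it meets the y-axis at y = 0 (among the integer gridlines); it crosses the x-axis at the gridline x = 0.
Finally, assembling these constraints gives the stated polynomial.

3*x^3 - 2*x*y^2 + 2*y^2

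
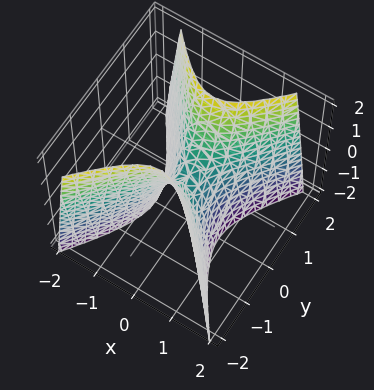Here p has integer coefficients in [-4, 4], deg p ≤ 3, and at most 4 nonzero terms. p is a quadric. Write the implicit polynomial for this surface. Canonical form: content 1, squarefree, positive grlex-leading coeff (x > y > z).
deg p = 2. A hyperbolic paraboloid; a quadric.
Symmetries: mirror symmetry y ↦ −y ⇒ only even powers of y; the x ↦ −x reflection is a symmetry, so x appears only in even powers.
Against the integer gridlines: one z-axis crossing is at z = 0; one y-axis crossing is at y = 0.
Fitting integer coefficients to these (and the overall shape) gives p.

3*x^2 - 2*y^2 + z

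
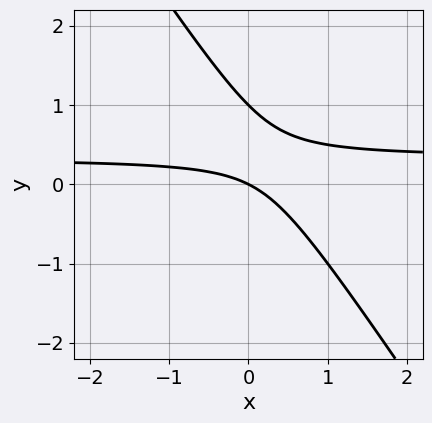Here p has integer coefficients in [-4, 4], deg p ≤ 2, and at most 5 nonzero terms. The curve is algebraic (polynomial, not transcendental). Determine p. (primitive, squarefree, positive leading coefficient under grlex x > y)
3*x*y + 2*y^2 - x - 2*y

The degree is 2 — the shape is more complex than any degree-1 curve.
From the visible intercepts: the y-axis gridline crossings are at y ∈ {0, 1}; it meets the x-axis at x = 0 (among the integer gridlines).
These observations pin down the coefficients.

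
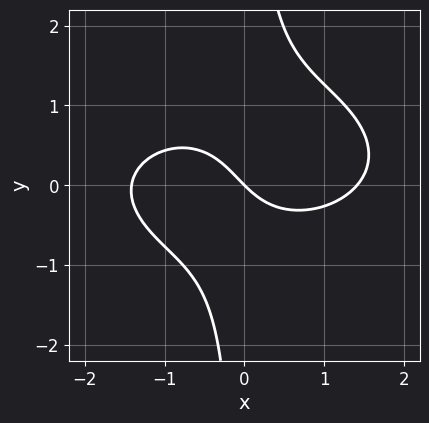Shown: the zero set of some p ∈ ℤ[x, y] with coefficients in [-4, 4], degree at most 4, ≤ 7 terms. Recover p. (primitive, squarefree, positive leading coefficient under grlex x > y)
x^3 + 3*x*y^2 - x*y - 2*x - 2*y

1. The degree is 3 — a generic line meets the curve in up to 3 points.
2. From the axis intercepts and sections: it crosses the x-axis at the gridline x = 0; it crosses the y-axis at the gridline y = 0.
3. The integer polynomial consistent with all of this is the stated p.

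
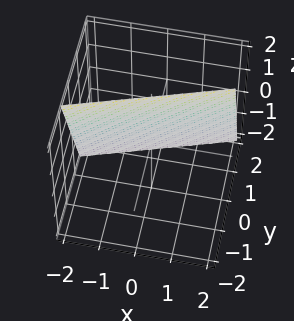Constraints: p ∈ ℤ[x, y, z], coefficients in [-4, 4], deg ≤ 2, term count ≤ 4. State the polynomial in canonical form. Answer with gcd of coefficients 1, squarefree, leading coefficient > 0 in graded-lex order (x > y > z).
x - 3*y - z + 2

deg p = 1. Every cross-section is a straight line — this is a plane.
Checking where it meets the axes: it crosses the x-axis at the gridline x = -2; it crosses the z-axis at the gridline z = 2.
Putting this together gives p.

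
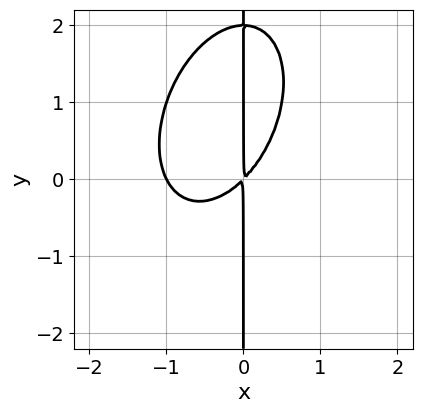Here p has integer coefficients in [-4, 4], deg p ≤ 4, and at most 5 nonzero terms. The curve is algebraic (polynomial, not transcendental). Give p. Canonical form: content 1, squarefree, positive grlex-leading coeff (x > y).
2*x^3 - x^2*y + x*y^2 + 2*x^2 - 2*x*y

deg p = 3. The shape is more complex than any degree-2 curve.
Reading off the gridlines: one x-axis crossing is at x = -1; every point of the y-axis in the box is on the curve.
The integer polynomial consistent with all of this is the stated p.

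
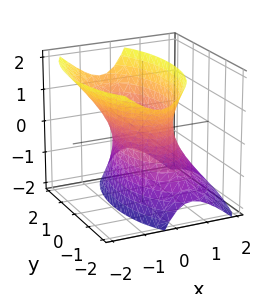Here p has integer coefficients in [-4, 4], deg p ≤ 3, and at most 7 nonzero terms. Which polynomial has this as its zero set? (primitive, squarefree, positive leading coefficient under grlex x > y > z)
3*x^2 + 2*x*z + y^2 - z^2 - 2

1. deg p = 2. A generic line meets the surface in up to 2 points.
2. Checking where it meets the axes: it misses every integer gridline on the z-axis.
3. Assembling these constraints gives the stated polynomial.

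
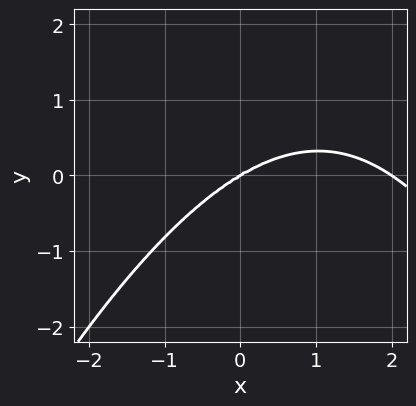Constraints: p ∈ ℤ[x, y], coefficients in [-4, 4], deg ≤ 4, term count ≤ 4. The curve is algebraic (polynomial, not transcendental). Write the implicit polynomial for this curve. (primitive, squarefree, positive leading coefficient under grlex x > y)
x^4 - 2*x^3 + 3*x^2*y + y^3

(a) deg p = 4.
(b) From the axis intercepts and sections: among the integer gridlines, it crosses the x-axis at x ∈ {0, 2}; it crosses the y-axis at the gridline y = 0.
(c) Assembling these constraints gives the stated polynomial.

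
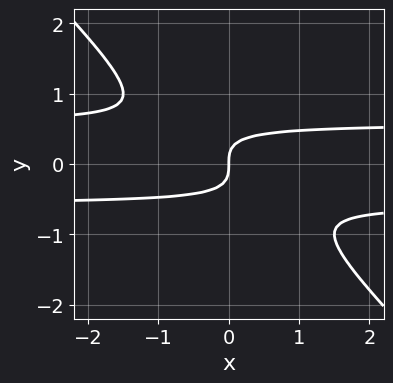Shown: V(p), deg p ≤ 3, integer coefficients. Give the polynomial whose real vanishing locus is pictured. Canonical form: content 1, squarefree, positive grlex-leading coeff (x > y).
(a) deg p = 3.
(b) From the visible intercepts: one y-axis crossing is at y = 0; it crosses the x-axis at the gridline x = 0.
(c) Assembling these constraints gives the stated polynomial.

3*x*y^2 + 3*y^3 - x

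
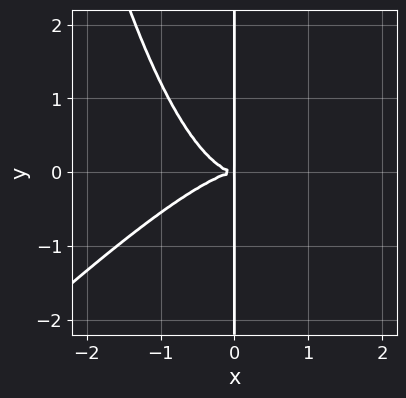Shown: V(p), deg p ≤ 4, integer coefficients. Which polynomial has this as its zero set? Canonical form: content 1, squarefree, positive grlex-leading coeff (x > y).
2*x^4 - 2*x^3*y + 3*x*y^2

Degree: no degree-3 curve has this shape, so deg p = 4.
Checking where it meets the axes: the visible y-axis segment lies entirely on the curve.
Putting this together gives p.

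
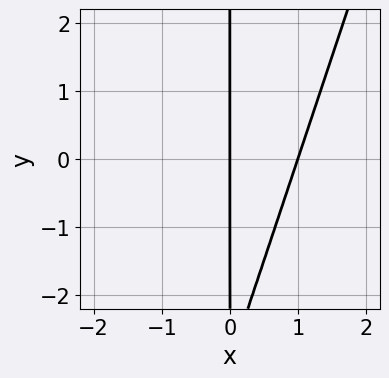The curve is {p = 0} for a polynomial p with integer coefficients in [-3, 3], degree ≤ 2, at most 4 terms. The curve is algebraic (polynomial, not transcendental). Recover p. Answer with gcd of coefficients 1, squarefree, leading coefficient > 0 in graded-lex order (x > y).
3*x^2 - x*y - 3*x

deg p = 2.
Reading off the gridlines: among the integer gridlines, it crosses the x-axis at x ∈ {0, 1}; every point of the y-axis in the box is on the curve.
Putting this together gives p.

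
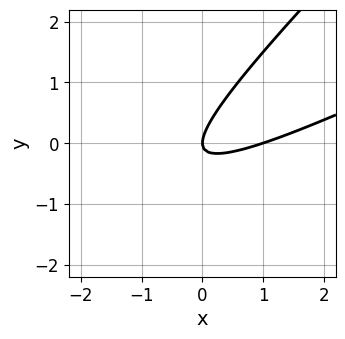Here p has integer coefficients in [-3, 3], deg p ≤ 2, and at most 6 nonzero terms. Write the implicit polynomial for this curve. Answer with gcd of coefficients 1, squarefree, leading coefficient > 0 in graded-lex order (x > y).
x^2 - 3*x*y + 2*y^2 - x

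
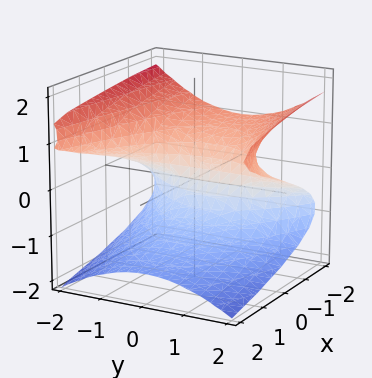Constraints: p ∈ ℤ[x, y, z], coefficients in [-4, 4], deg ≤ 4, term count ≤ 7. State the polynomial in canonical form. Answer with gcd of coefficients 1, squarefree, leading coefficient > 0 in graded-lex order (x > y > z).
(a) The degree is 3 — the shape is more complex than any degree-2 surface.
(b) From the visible intercepts: it misses every integer gridline on the y-axis.
(c) Solving for integer coefficients yields p as stated.

2*y^2*z - 3*z^3 + x*z - 3*x - 2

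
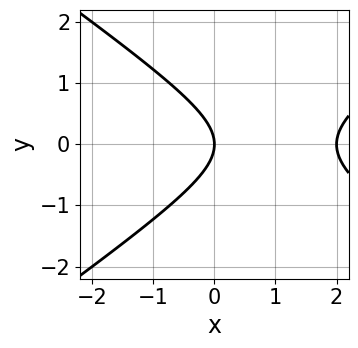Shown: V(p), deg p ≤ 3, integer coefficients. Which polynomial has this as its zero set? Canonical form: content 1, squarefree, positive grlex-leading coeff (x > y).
x^2 - 2*y^2 - 2*x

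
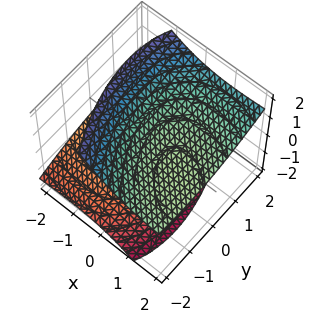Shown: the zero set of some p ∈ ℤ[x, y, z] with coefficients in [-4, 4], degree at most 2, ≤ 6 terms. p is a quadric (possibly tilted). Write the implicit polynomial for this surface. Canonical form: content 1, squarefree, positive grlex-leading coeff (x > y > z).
x^2 + x*y - 3*x*z + y^2 - 3*z^2 + 3

The picture has 2 separate pieces.
The degree is 2 — a generic line meets the surface in up to 2 points.
Against the integer gridlines: the z-axis gridline crossings are at z ∈ {-1, 1}; it misses every integer gridline on the y-axis.
The integer polynomial consistent with all of this is the stated p.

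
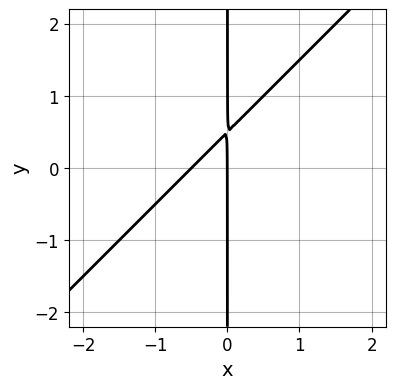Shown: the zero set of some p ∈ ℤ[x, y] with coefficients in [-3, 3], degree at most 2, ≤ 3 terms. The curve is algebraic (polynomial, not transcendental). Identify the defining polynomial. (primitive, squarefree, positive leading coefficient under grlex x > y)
The degree is 2 — no degree-1 curve has this shape.
Against the integer gridlines: every point of the y-axis in the box is on the curve; one x-axis crossing is at x = 0.
Putting this together gives p.

2*x^2 - 2*x*y + x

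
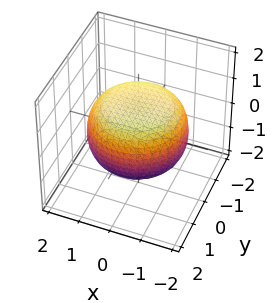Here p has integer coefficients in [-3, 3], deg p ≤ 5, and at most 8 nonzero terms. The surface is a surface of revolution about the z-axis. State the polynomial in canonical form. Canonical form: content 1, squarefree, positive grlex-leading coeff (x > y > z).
x^4 + 2*x^2*y^2 + y^4 - x^2 - y^2 + 3*z^2 - 3

First, the degree is 4 — no degree-3 surface has this shape.
Next, symmetries: rotational symmetry about the z-axis ⇒ p depends on x, y only through x² + y².
Then, reading off the gridlines: a circular section at z = 0 has radius between 1 and 2; among the integer gridlines, it crosses the z-axis at z ∈ {-1, 1}.
Finally, together with the visible shape, these determine p as stated.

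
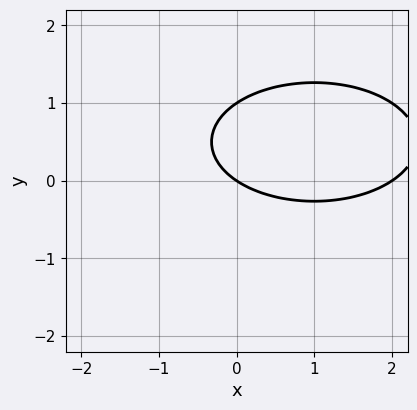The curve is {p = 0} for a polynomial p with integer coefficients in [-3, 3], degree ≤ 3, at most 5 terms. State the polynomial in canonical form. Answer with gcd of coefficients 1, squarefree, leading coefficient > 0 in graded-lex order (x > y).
x^2 + 3*y^2 - 2*x - 3*y

First, the degree is 2 — a generic line meets the curve in up to 2 points.
Next, checking where it meets the axes: the x-axis gridline crossings are at x ∈ {0, 2}; the y-axis gridline crossings are at y ∈ {0, 1}.
Finally, putting this together gives p.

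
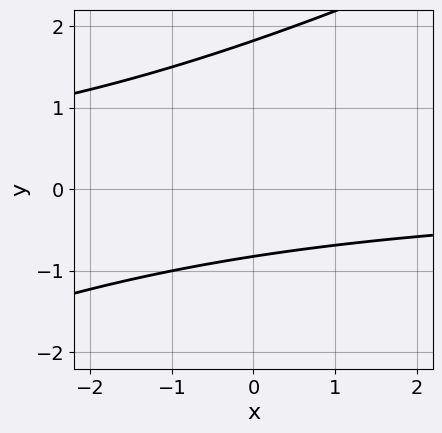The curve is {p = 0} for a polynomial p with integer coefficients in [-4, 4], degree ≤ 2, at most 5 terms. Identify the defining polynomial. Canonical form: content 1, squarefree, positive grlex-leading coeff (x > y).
x*y - 2*y^2 + 2*y + 3

Degree: a generic line meets the curve in up to 2 points, so deg p = 2.
Against the integer gridlines: no x-intercept at any integer in the box.
Solving for integer coefficients yields p as stated.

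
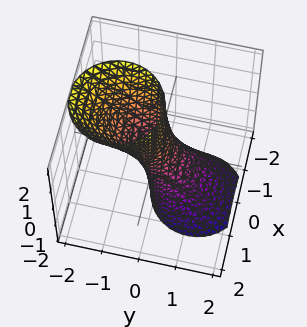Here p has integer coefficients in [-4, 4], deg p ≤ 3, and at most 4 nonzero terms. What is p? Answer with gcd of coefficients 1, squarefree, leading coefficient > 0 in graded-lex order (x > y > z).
First, deg p = 2. The shape is more complex than any degree-1 surface.
Next, from the axis intercepts and sections: the surface avoids every integer z-axis point in the box.
Finally, fitting integer coefficients to these (and the overall shape) gives p.

3*x^2 + 3*y^2 + 3*y*z - 1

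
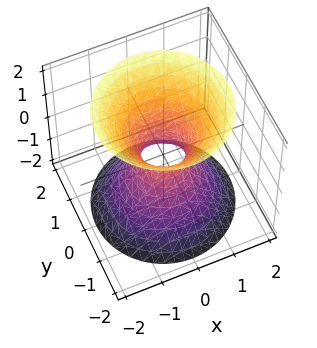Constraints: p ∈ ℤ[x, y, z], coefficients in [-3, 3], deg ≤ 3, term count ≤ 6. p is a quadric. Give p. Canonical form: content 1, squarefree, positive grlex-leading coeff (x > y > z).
3*x^2 + 3*y^2 - 2*z^2 - 1

1. The degree is 2 — an hourglass — one-sheet hyperboloid; a quadric.
2. Symmetries: mirror symmetry z ↦ −z ⇒ only even powers of z; the surface is invariant under rotation about z: p = q(x² + y², z).
3. Reading off the gridlines: a circular section at z = -1 has radius exactly 1; it misses every integer gridline on the z-axis.
4. Matching integer coefficients to the picture gives p.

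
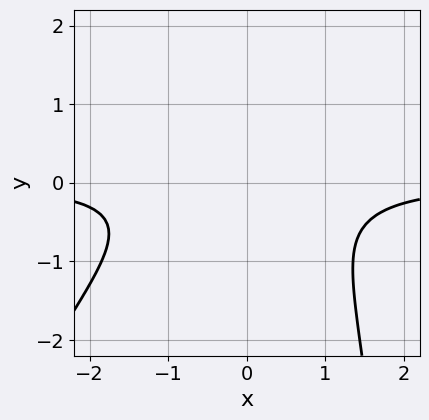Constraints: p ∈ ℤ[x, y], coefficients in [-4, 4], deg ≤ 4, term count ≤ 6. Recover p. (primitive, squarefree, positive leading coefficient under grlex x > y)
2*x^2*y - x*y^2 + 3*y^2 + 2

1. The degree is 3 — a generic line meets the curve in up to 3 points.
2. From the visible intercepts: the curve avoids every integer y-axis point in the box; the curve avoids every integer x-axis point in the box.
3. These observations pin down the coefficients.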